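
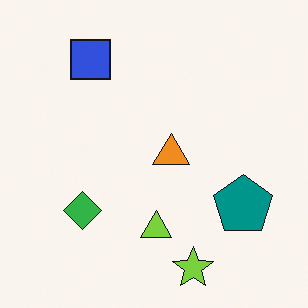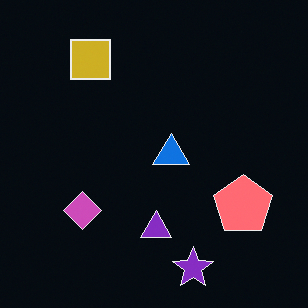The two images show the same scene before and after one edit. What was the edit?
The image was color-inverted (negative).

The light background has become dark and every shape's color is its complement — a photographic negative.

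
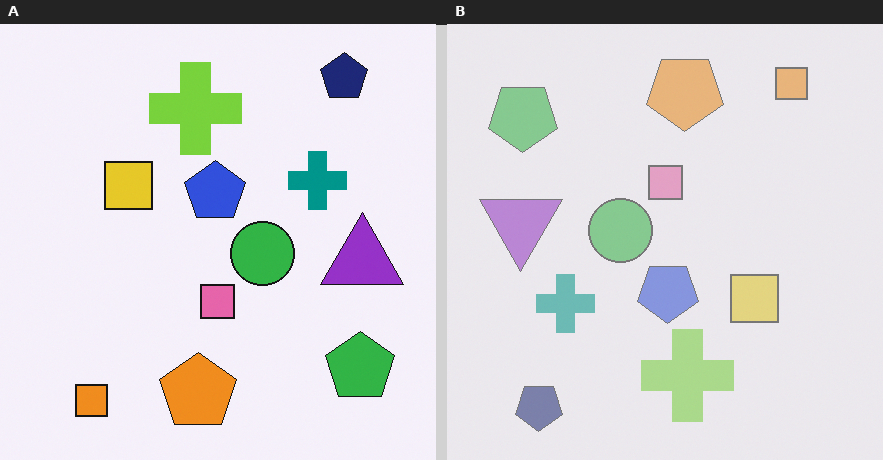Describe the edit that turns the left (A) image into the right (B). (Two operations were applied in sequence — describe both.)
The image was washed out (contrast reduced), then rotated 180°.

Tones are pushed toward mid-grey across the whole image — a global contrast change. The navy pentagon sits in the top-right of the left (A) image and the bottom-left of the right (B) — consistent with a whole-image 180° rotation.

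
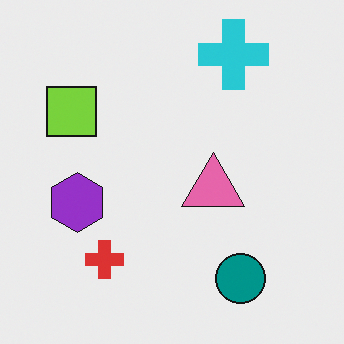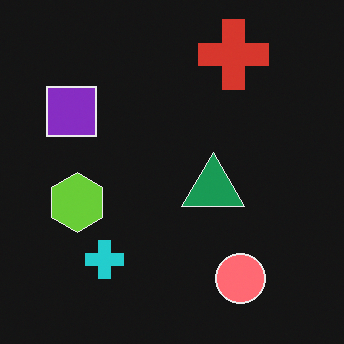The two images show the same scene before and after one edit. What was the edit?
The second image is the first color-inverted (negative).

The light background has become dark and every shape's color is its complement — a photographic negative.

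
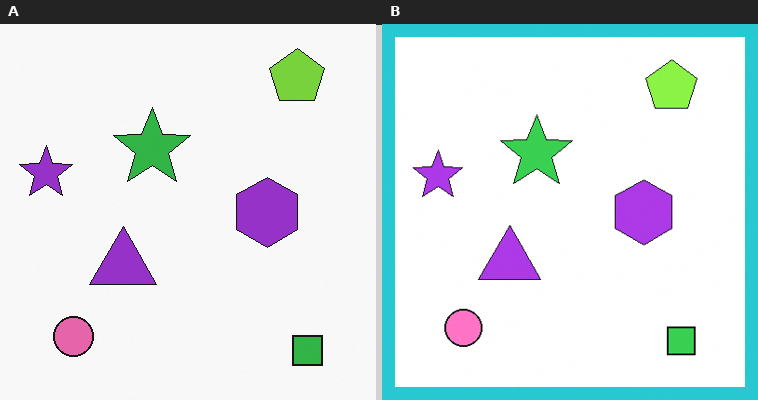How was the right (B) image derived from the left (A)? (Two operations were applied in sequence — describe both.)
This is the original image slightly brightened, then framed with a cyan border.

Every pixel — background and shapes alike — is uniformly brightened. A solid cyan frame runs around the edge of the right (B) image, with the content slightly shrunk inside it.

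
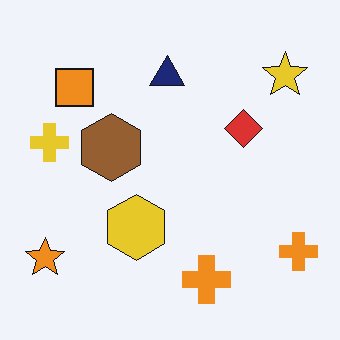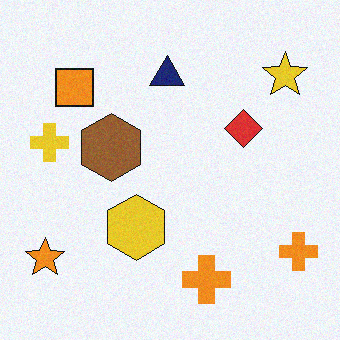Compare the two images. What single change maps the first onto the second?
The second image is the first degraded with light additive noise.

Random speckle covers the whole image, including the flat background.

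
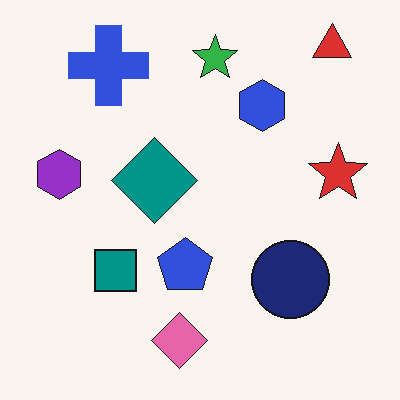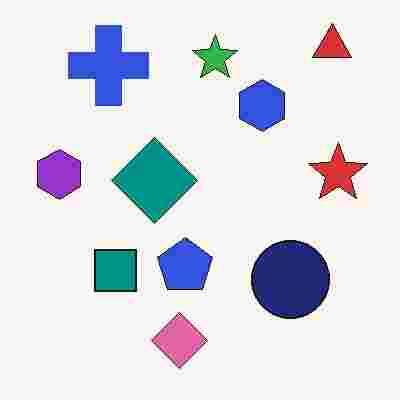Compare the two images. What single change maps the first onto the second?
It was heavily JPEG-compressed with obvious blocking artifacts.

Blocky 8×8 compression artifacts appear around shape edges and the flat background shows ringing — characteristic JPEG degradation.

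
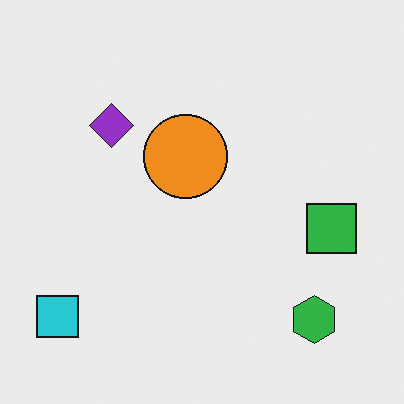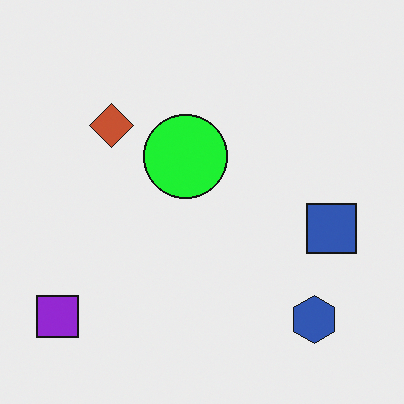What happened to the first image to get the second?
The second image is the first hue-shifted noticeably.

Every shape's color has rotated by the same amount around the hue wheel — a uniform hue shift.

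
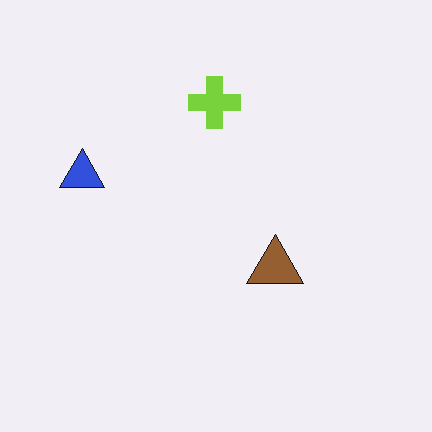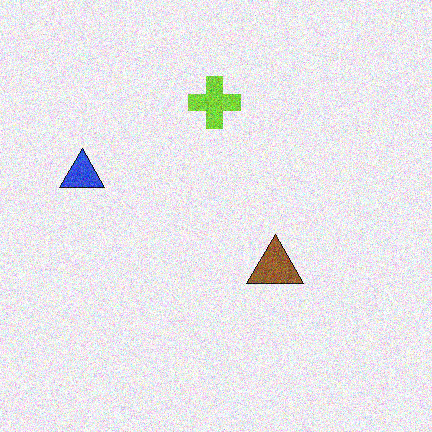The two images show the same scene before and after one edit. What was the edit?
The transformation is: degraded with visible gaussian noise.

Random speckle covers the whole image, including the flat background.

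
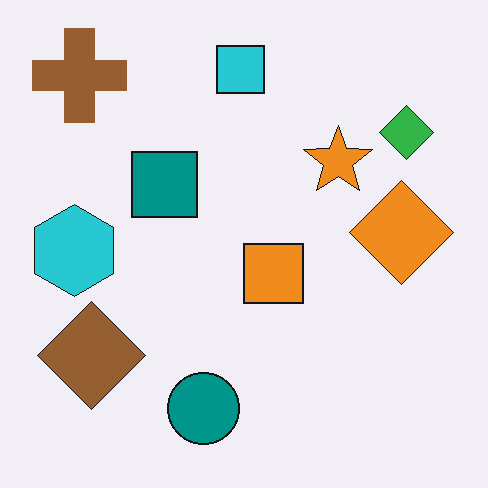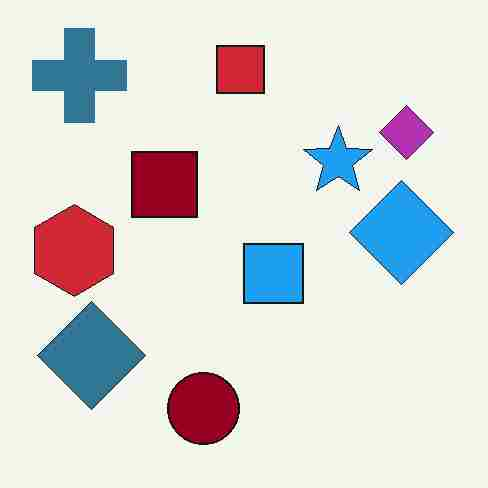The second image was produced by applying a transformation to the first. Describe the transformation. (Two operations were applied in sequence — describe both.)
The second image is the first hue-shifted by a large amount, then heavily JPEG-compressed with obvious blocking artifacts.

Every shape's color has rotated by the same amount around the hue wheel — a uniform hue shift. Blocky 8×8 compression artifacts appear around shape edges and the flat background shows ringing — characteristic JPEG degradation.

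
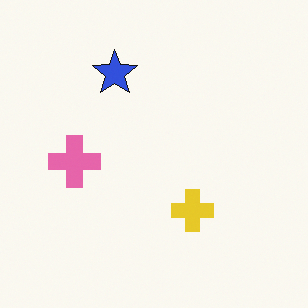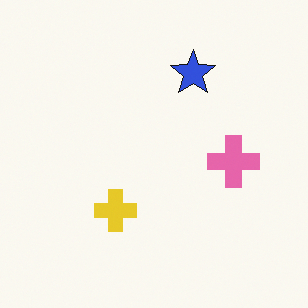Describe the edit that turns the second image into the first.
The transformation is: flipped horizontally (left ↔ right).

The pink cross is in the right of the second image and the left of the first — shapes on opposite sides of the vertical midline have swapped in a mirror flip.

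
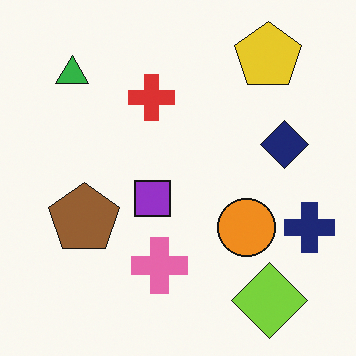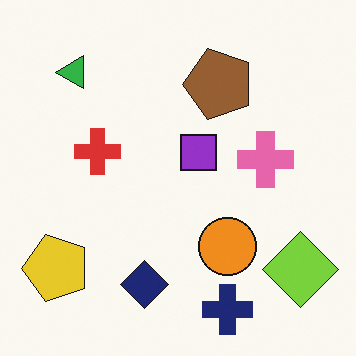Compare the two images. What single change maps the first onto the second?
The image was transposed (reflected across the top-left ↔ bottom-right diagonal).

Shapes have swapped their row and column positions — what was in the top-right is now in the bottom-left — a diagonal reflection.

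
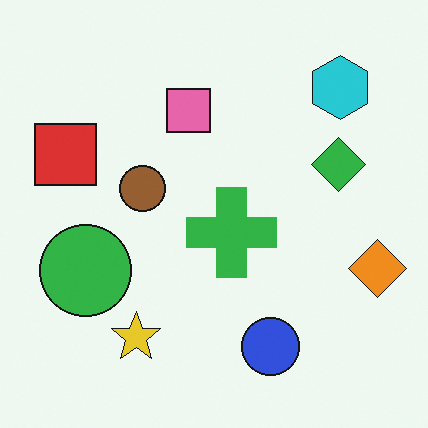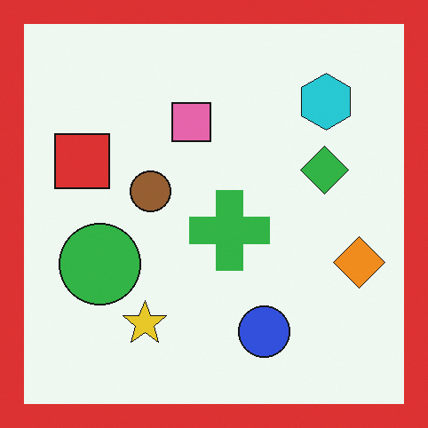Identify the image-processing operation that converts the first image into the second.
Framed with a red border.

A solid red frame runs around the edge of the second image, with the content slightly shrunk inside it.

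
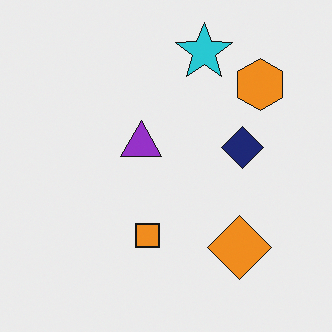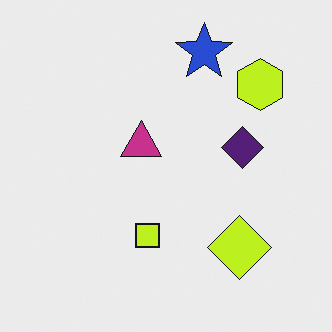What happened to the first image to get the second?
Hue-shifted slightly.

Every shape's color has rotated by the same amount around the hue wheel — a uniform hue shift.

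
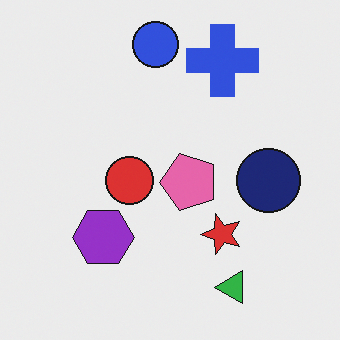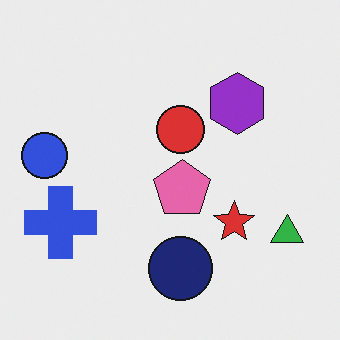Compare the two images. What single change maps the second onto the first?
The transformation is: transposed (reflected across the top-left ↔ bottom-right diagonal).

Shapes have swapped their row and column positions — what was in the top-right is now in the bottom-left — a diagonal reflection.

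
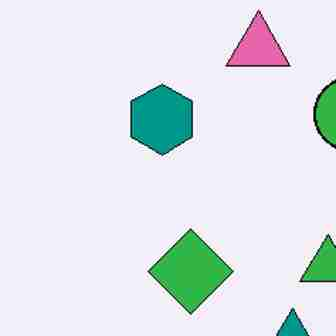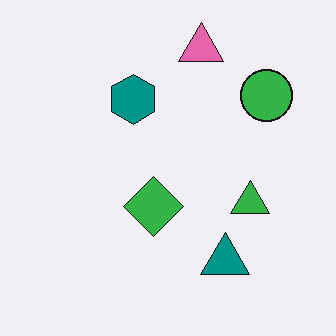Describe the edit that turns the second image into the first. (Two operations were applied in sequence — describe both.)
The image was cropped slightly and scaled back up, then degraded with heavy JPEG compression.

The visible shapes are larger and the field of view is narrower; shapes near the original edges may be partly or wholly outside the frame — a crop-and-rescale. Blocky 8×8 compression artifacts appear around shape edges and the flat background shows ringing — characteristic JPEG degradation.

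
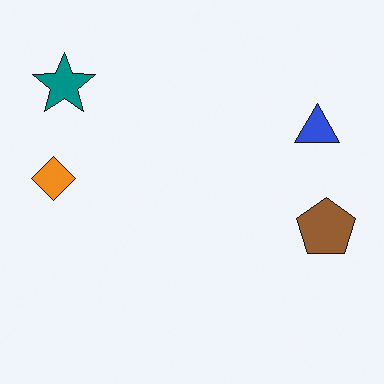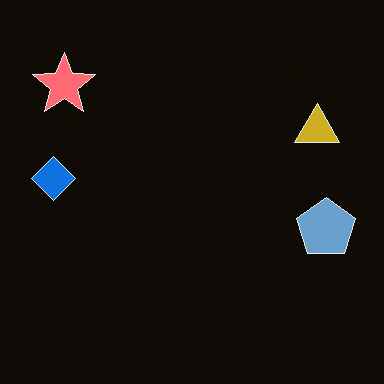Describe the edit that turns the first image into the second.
It was color-inverted (negative).

The light background has become dark and every shape's color is its complement — a photographic negative.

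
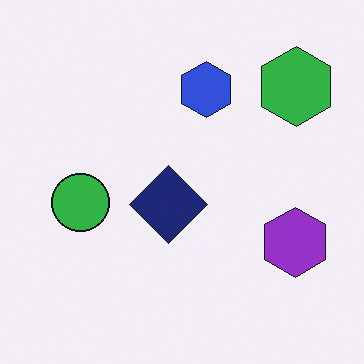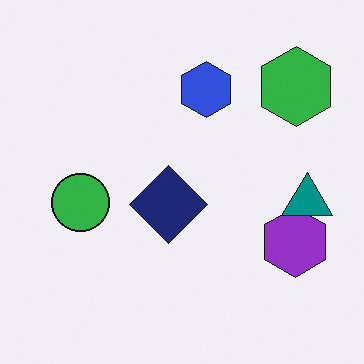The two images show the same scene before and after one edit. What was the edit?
This is the original image overlaid with an additional teal triangle.

A teal triangle appears in the second image that is absent from the first.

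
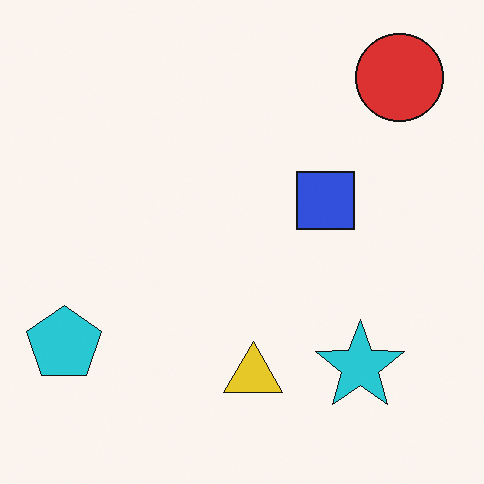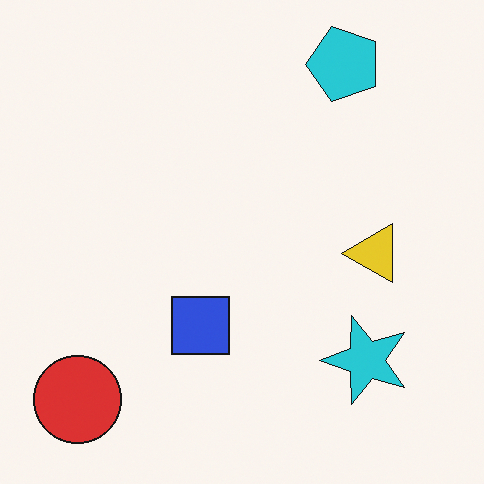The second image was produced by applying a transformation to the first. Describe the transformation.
Transposed (reflected across the top-left ↔ bottom-right diagonal).

Shapes have swapped their row and column positions — what was in the top-right is now in the bottom-left — a diagonal reflection.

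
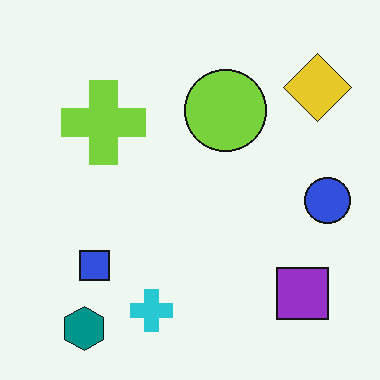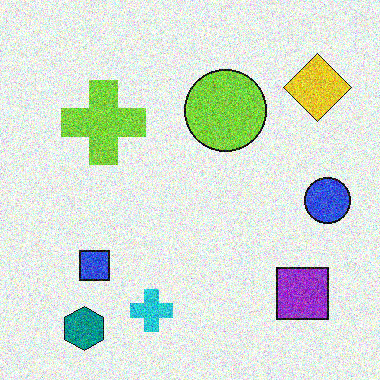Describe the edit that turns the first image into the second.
The transformation is: degraded with strong gaussian noise.

Random speckle covers the whole image, including the flat background.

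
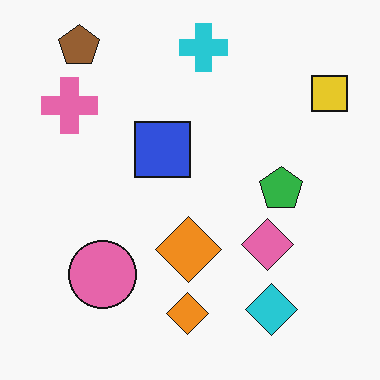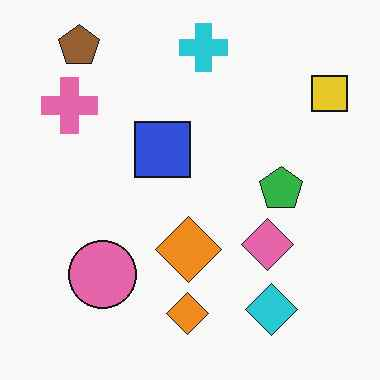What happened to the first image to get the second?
The transformation is: given moderate JPEG compression.

Blocky 8×8 compression artifacts appear around shape edges and the flat background shows ringing — characteristic JPEG degradation.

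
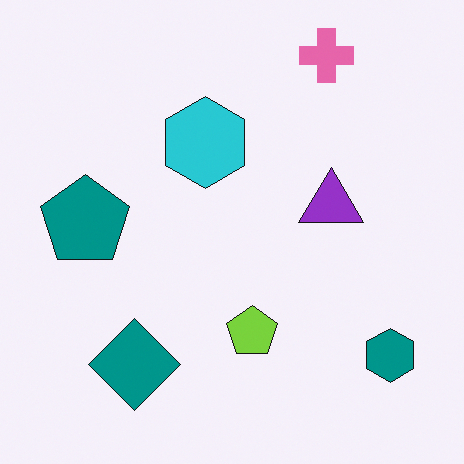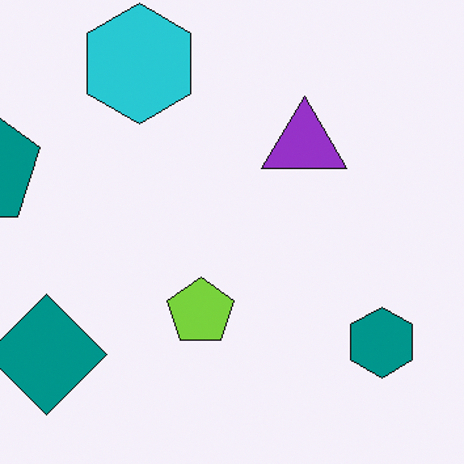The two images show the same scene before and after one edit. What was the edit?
The second image is the first cropped to a modestly smaller region and rescaled.

The visible shapes are larger and the field of view is narrower; shapes near the original edges may be partly or wholly outside the frame — a crop-and-rescale.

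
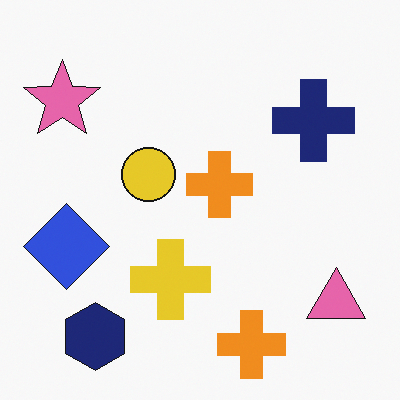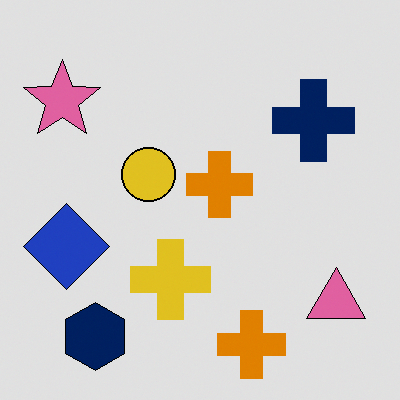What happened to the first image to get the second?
It was moderately posterized.

Each flat color has snapped to a coarser quantized level — most visibly, the near-white background has dropped to a flat grey.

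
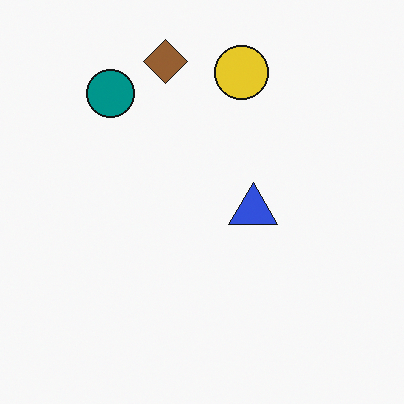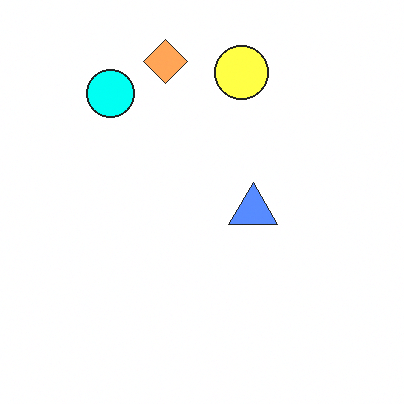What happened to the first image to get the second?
It was noticeably brightened.

Every pixel — background and shapes alike — is uniformly brightened.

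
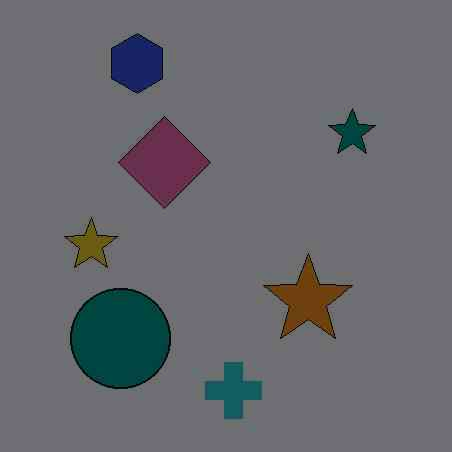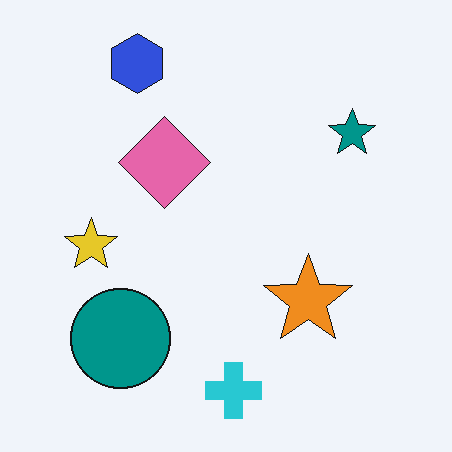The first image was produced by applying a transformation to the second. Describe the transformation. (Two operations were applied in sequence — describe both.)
This is the original image heavily JPEG-compressed with obvious blocking artifacts, then darkened a lot.

Blocky 8×8 compression artifacts appear around shape edges and the flat background shows ringing — characteristic JPEG degradation. Every pixel — background and shapes alike — is uniformly darkened.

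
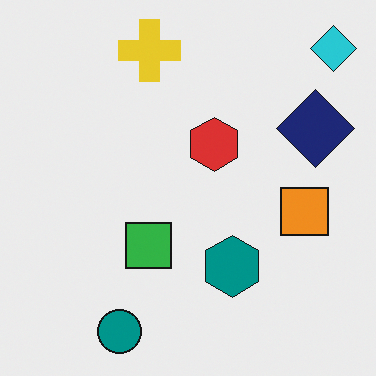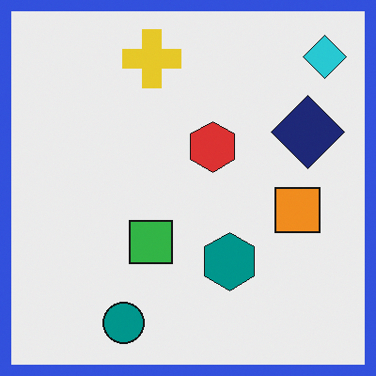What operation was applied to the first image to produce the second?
It was framed with a blue border.

A solid blue frame runs around the edge of the second image, with the content slightly shrunk inside it.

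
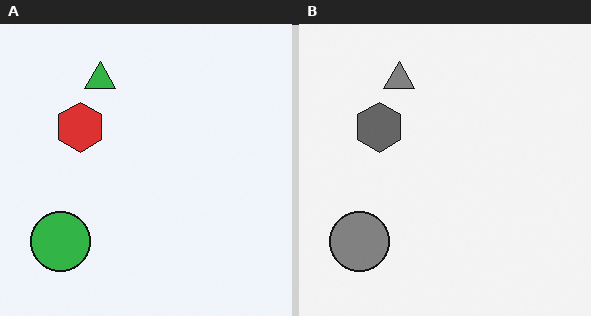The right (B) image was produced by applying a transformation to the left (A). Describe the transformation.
Converted to grayscale.

All color is removed — every shape is now a shade of grey.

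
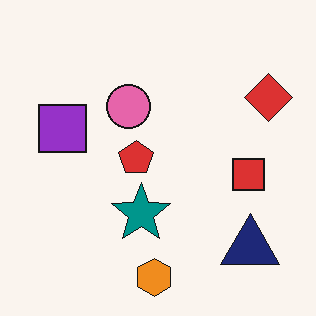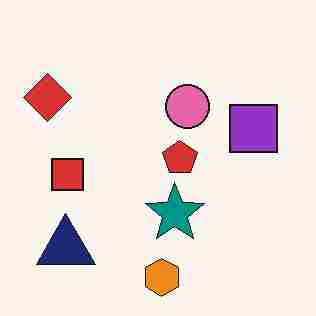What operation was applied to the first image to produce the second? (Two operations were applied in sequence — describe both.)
Flipped horizontally (left ↔ right), then heavily JPEG-compressed with obvious blocking artifacts.

The red diamond is in the top-right of the first image and the top-left of the second — shapes on opposite sides of the vertical midline have swapped in a mirror flip. Blocky 8×8 compression artifacts appear around shape edges and the flat background shows ringing — characteristic JPEG degradation.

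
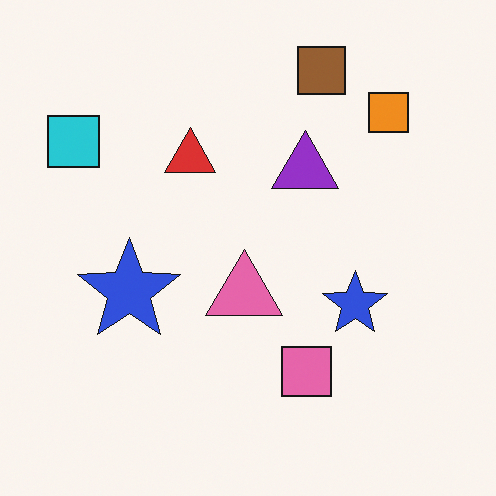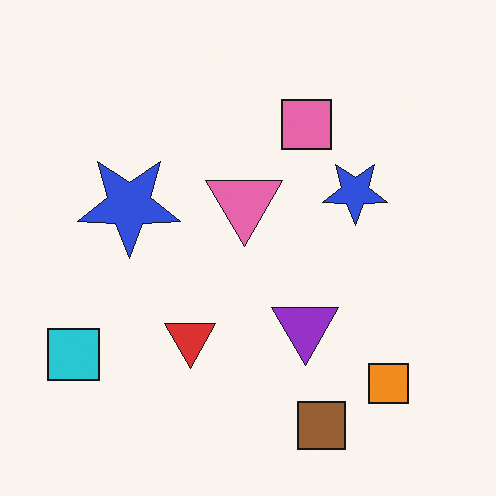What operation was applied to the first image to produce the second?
This is the original image flipped vertically (top ↔ bottom).

The brown square is in the top of the first image and the bottom of the second — shapes on opposite sides of the horizontal midline have swapped in a mirror flip.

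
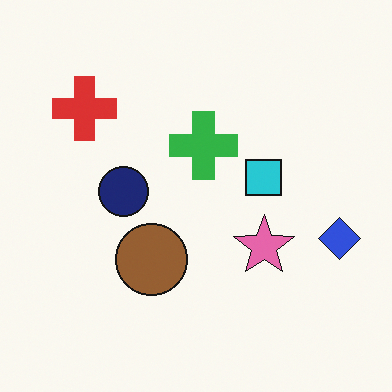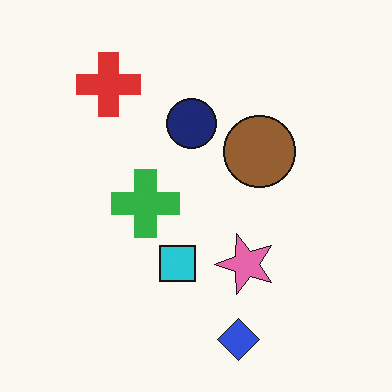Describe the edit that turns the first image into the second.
Transposed (reflected across the top-left ↔ bottom-right diagonal).

Shapes have swapped their row and column positions — what was in the top-right is now in the bottom-left — a diagonal reflection.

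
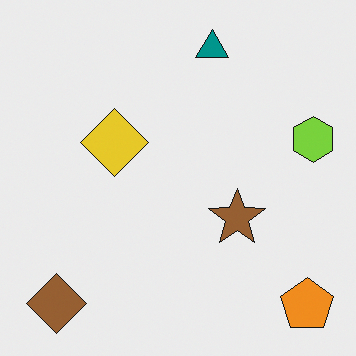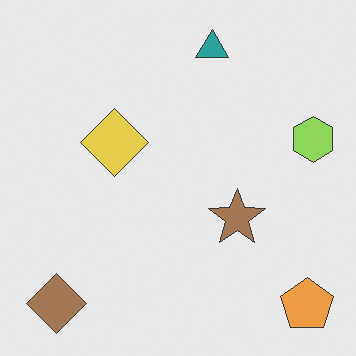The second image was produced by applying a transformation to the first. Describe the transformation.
It was given slightly reduced contrast.

Tones are pushed toward mid-grey across the whole image — a global contrast change.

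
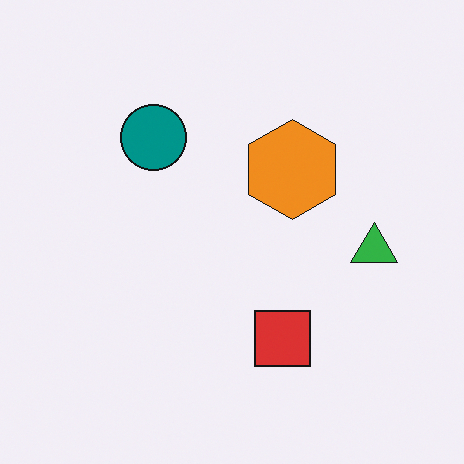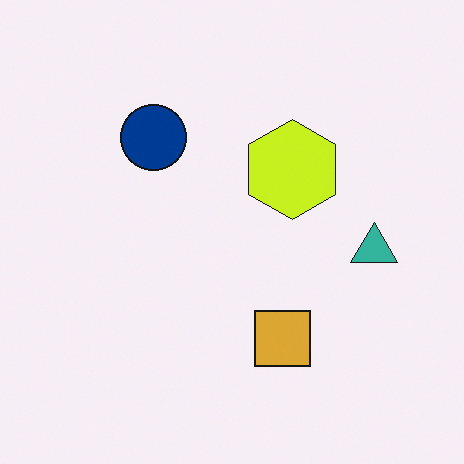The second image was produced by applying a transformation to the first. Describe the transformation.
This is the original image hue-shifted slightly.

Every shape's color has rotated by the same amount around the hue wheel — a uniform hue shift.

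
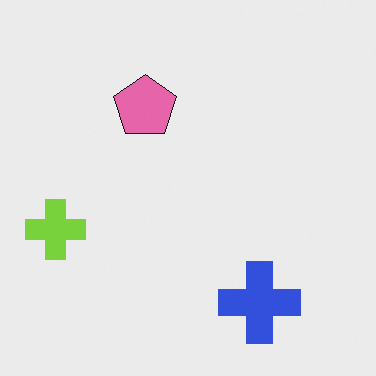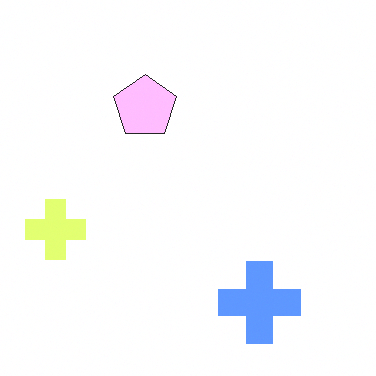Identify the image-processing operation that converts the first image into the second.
The second image is the first noticeably brightened.

Every pixel — background and shapes alike — is uniformly brightened.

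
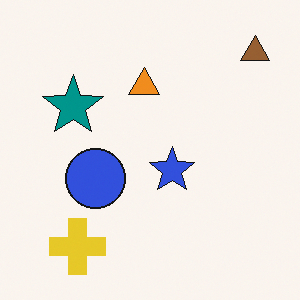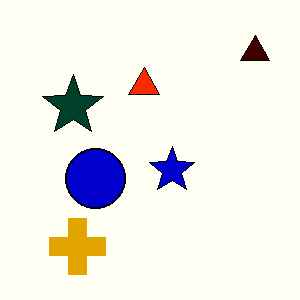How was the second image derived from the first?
This is the original image boosted in contrast.

Tones are pushed away from mid-grey across the whole image — a global contrast change.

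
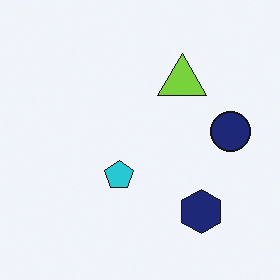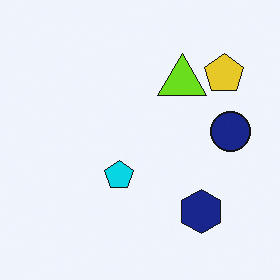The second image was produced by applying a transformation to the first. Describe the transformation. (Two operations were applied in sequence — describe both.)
This is the original image slightly oversaturated, then overlaid with an additional yellow pentagon.

All colors are more vivid — a global saturation change. A yellow pentagon appears in the second image that is absent from the first.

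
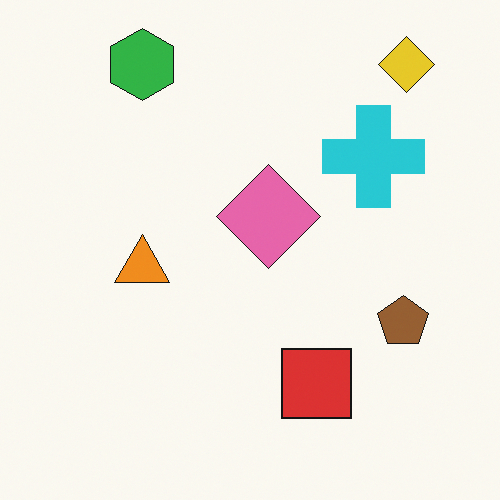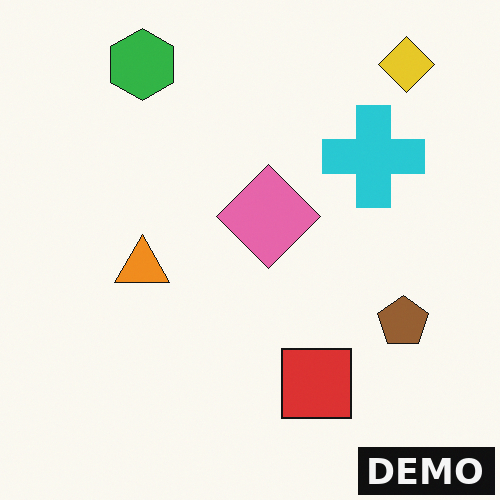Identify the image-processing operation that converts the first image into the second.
The transformation is: watermarked with the text "DEMO" in the lower-right corner.

A dark label reading "DEMO" appears in the lower-right corner.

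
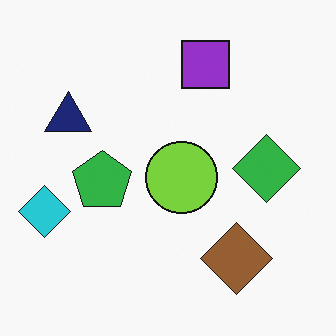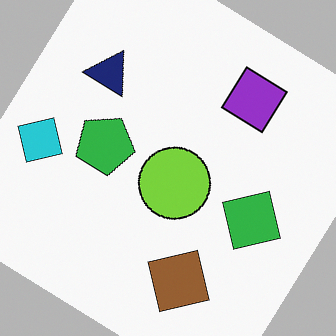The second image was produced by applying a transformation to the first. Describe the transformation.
The second image is the first rotated clockwise by a large amount — several tens of degrees.

Every shape is tilted by the same angle and the image corners show triangular fill wedges — a whole-image rotation by a non-right angle.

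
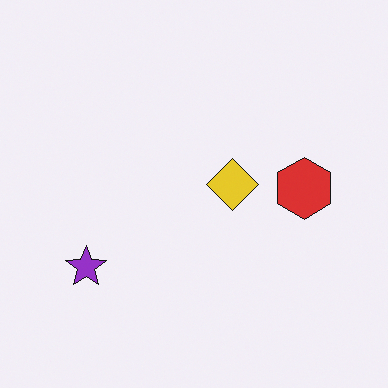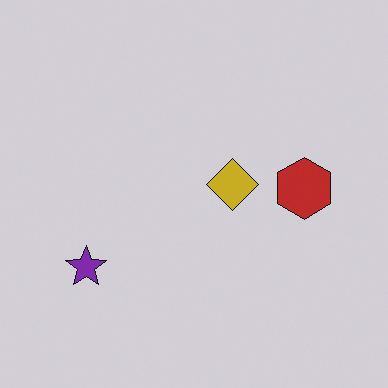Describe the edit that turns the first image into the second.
The image was slightly darkened.

Every pixel — background and shapes alike — is uniformly darkened.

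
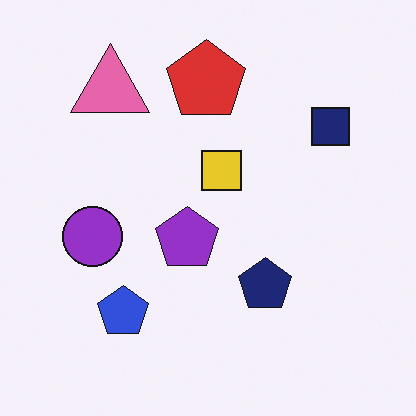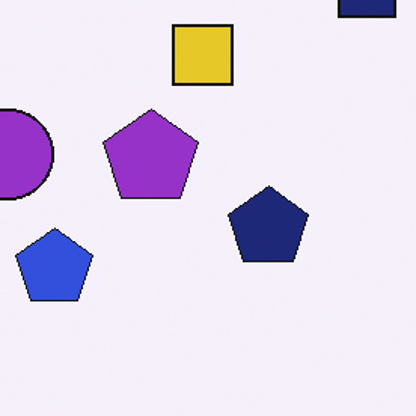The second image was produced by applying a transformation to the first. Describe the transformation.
The second image is the first cropped to a modestly smaller region and rescaled.

The visible shapes are larger and the field of view is narrower; shapes near the original edges may be partly or wholly outside the frame — a crop-and-rescale.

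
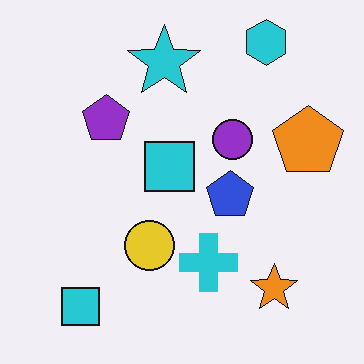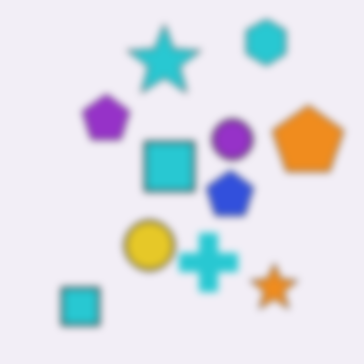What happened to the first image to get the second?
The second image is the first noticeably gaussian-blurred.

Shape edges and outlines are uniformly softened across the whole image.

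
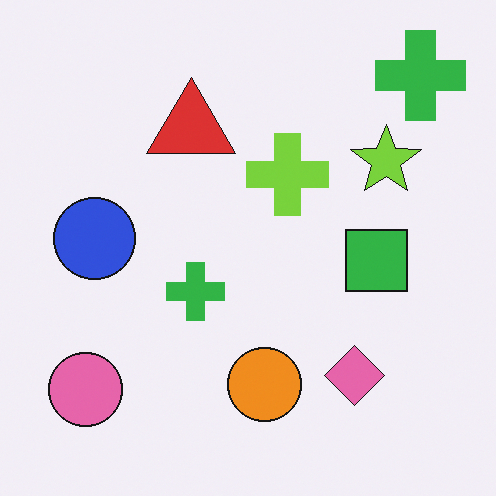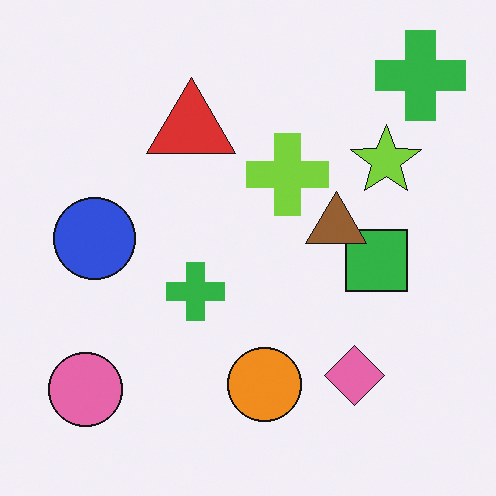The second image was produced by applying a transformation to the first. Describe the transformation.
The transformation is: overlaid with an additional brown triangle.

A brown triangle appears in the second image that is absent from the first.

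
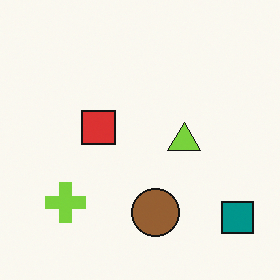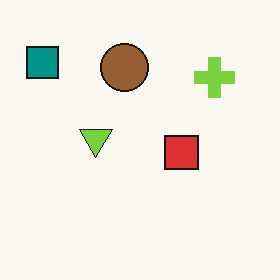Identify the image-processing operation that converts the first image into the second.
It was rotated 180°.

The teal square sits in the bottom-right of the first image and the top-left of the second — consistent with a whole-image 180° rotation.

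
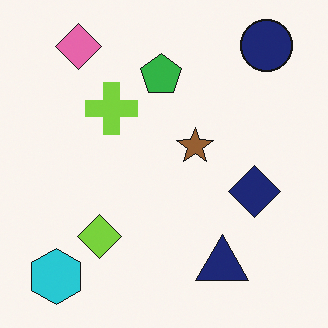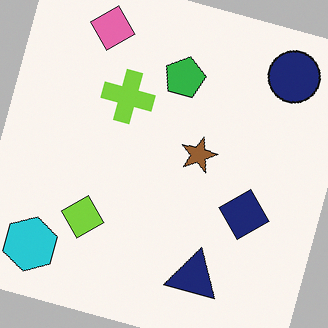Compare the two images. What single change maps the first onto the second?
The second image is the first rotated clockwise by a moderate amount.

Every shape is tilted by the same angle and the image corners show triangular fill wedges — a whole-image rotation by a non-right angle.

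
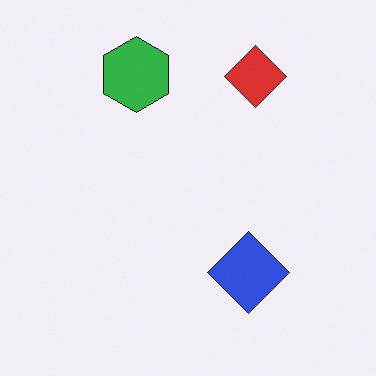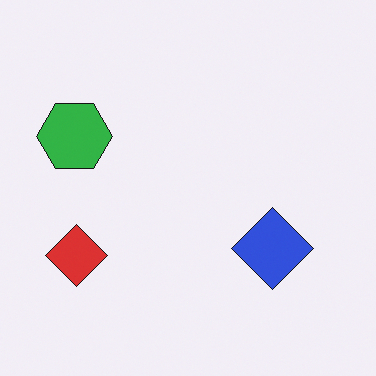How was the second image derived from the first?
The transformation is: transposed (reflected across the top-left ↔ bottom-right diagonal).

Shapes have swapped their row and column positions — what was in the top-right is now in the bottom-left — a diagonal reflection.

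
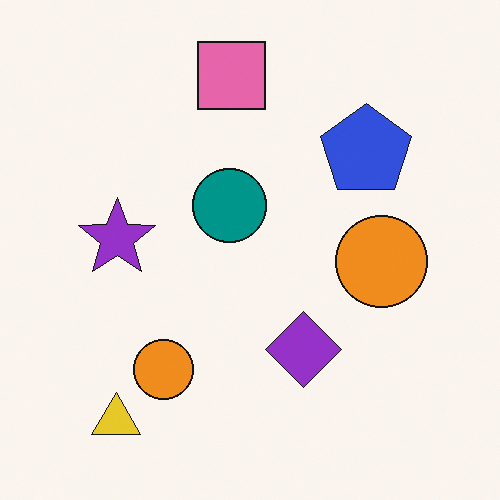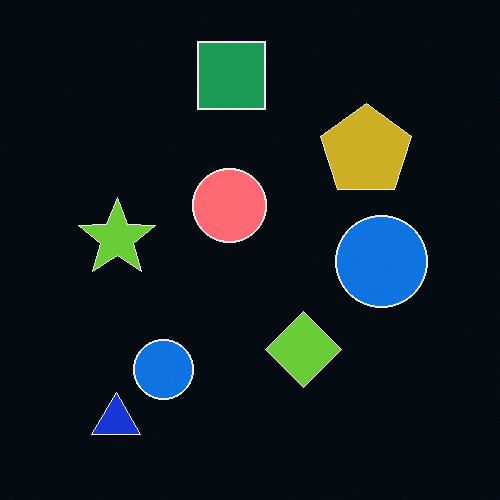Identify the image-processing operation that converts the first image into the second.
This is the original image color-inverted (negative).

The light background has become dark and every shape's color is its complement — a photographic negative.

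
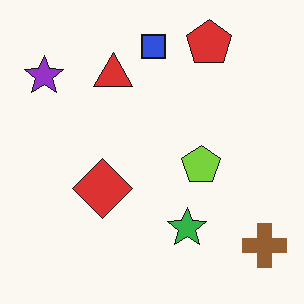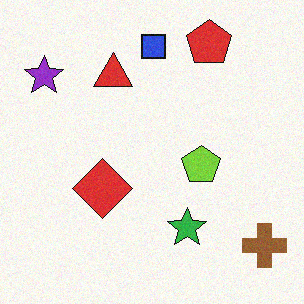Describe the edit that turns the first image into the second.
The transformation is: degraded with a light layer of grain.

Random speckle covers the whole image, including the flat background.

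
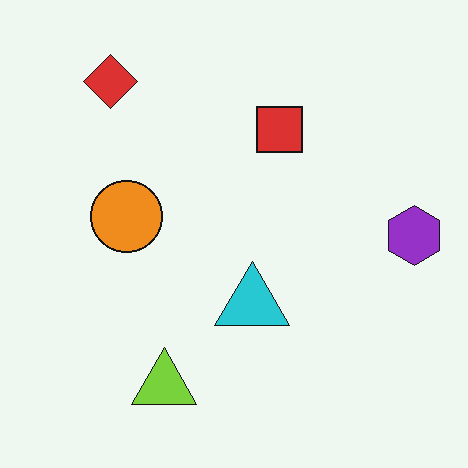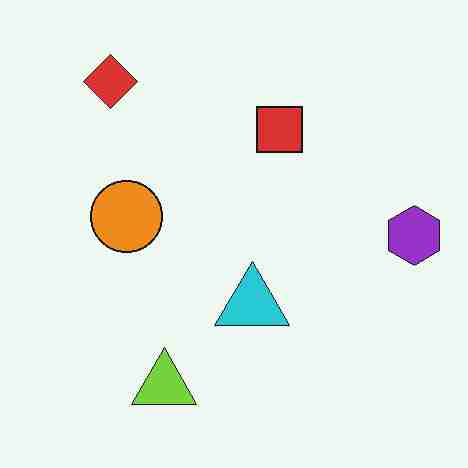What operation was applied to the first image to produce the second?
It was degraded with heavy JPEG compression.

Blocky 8×8 compression artifacts appear around shape edges and the flat background shows ringing — characteristic JPEG degradation.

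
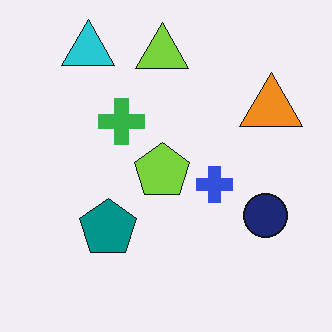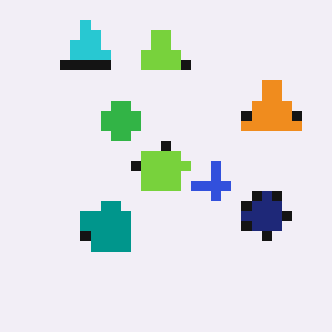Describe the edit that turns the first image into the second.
The transformation is: coarsely pixelated.

Shapes are reduced to large square blocks; fine edges and outlines are lost — a downscale-then-upscale (mosaic) effect.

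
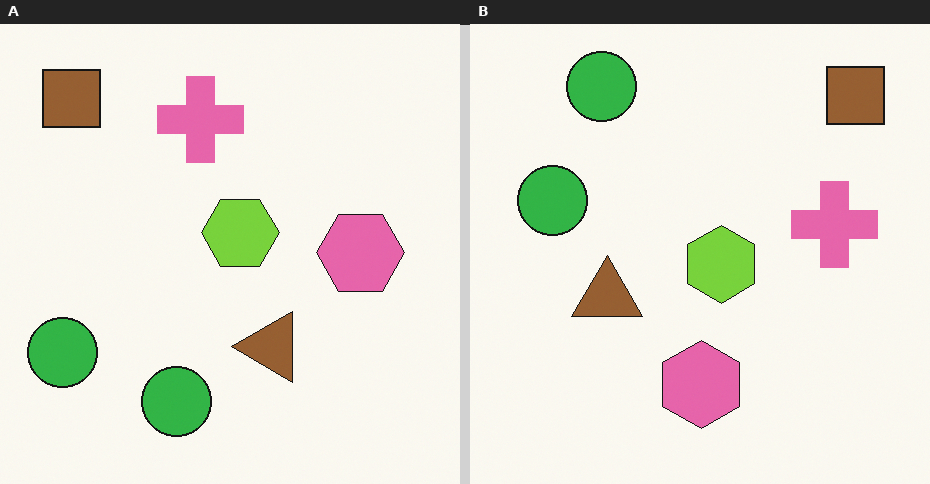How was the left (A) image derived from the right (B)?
This is the original image rotated 90° counter-clockwise.

The brown square sits in the top-right of the right (B) image and the top-left of the left (A) — consistent with a whole-image 90° counter-clockwise rotation.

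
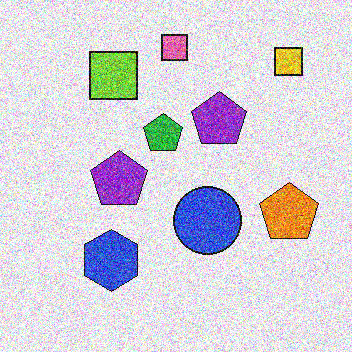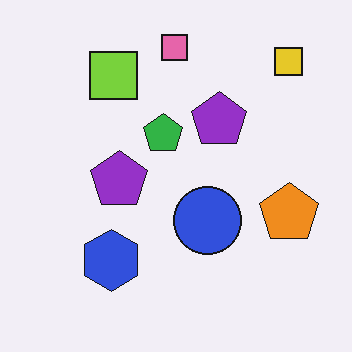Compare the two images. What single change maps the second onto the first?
The first image is the second degraded with strong gaussian noise.

Random speckle covers the whole image, including the flat background.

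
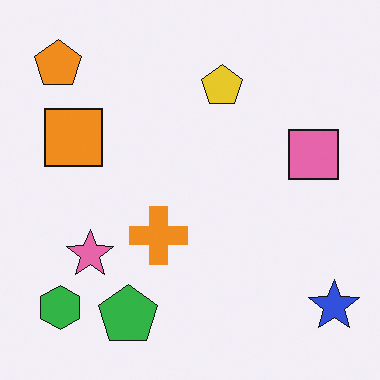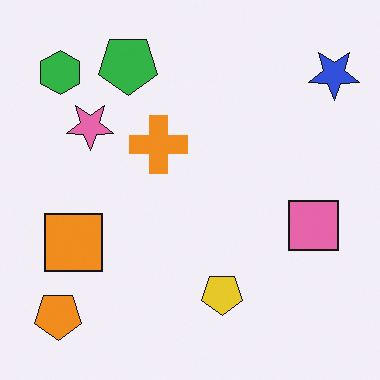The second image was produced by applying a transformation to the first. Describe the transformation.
Flipped vertically (top ↔ bottom).

The orange pentagon is in the top-left of the first image and the bottom-left of the second — shapes on opposite sides of the horizontal midline have swapped in a mirror flip.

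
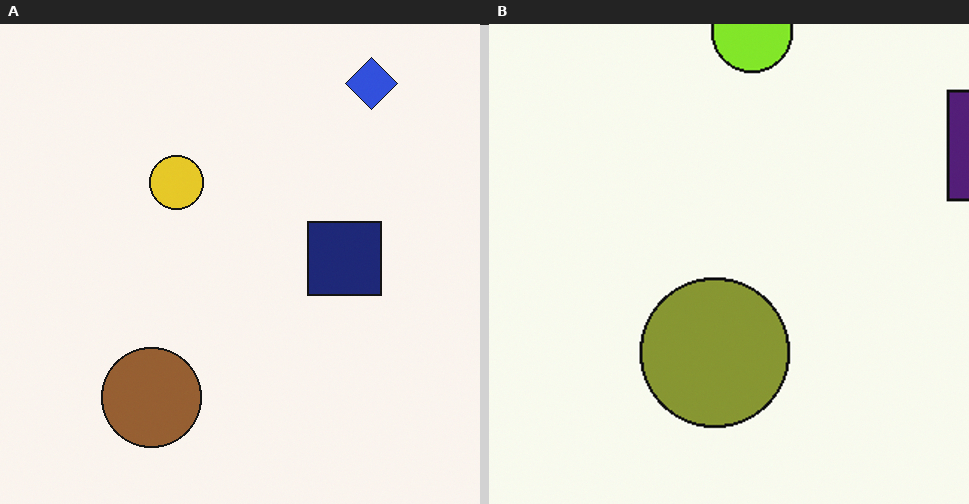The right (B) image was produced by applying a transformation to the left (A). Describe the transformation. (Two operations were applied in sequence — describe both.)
The transformation is: hue-shifted slightly, then cropped to a modestly smaller region and rescaled.

Every shape's color has rotated by the same amount around the hue wheel — a uniform hue shift. The visible shapes are larger and the field of view is narrower; shapes near the original edges may be partly or wholly outside the frame — a crop-and-rescale.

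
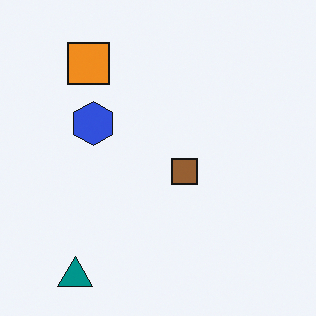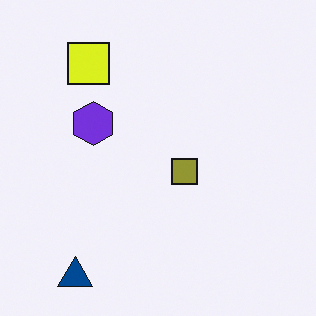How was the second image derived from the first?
The image was hue-shifted by a small amount.

Every shape's color has rotated by the same amount around the hue wheel — a uniform hue shift.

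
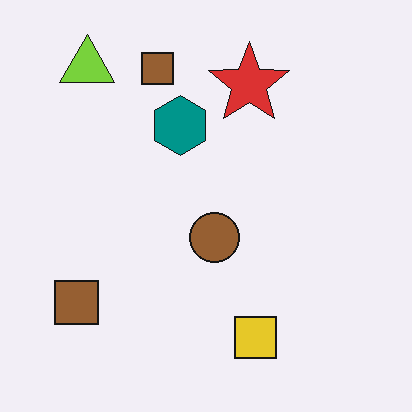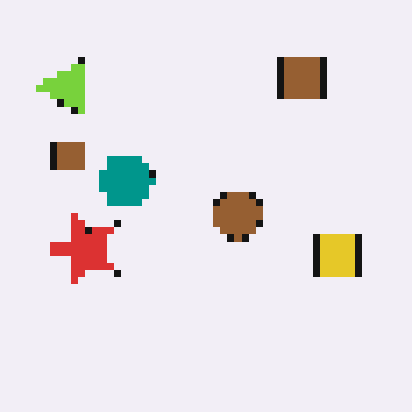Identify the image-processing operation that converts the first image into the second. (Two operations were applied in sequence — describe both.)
The image was transposed (reflected across the top-left ↔ bottom-right diagonal), then moderately pixelated.

Shapes have swapped their row and column positions — what was in the top-right is now in the bottom-left — a diagonal reflection. Shapes are reduced to large square blocks; fine edges and outlines are lost — a downscale-then-upscale (mosaic) effect.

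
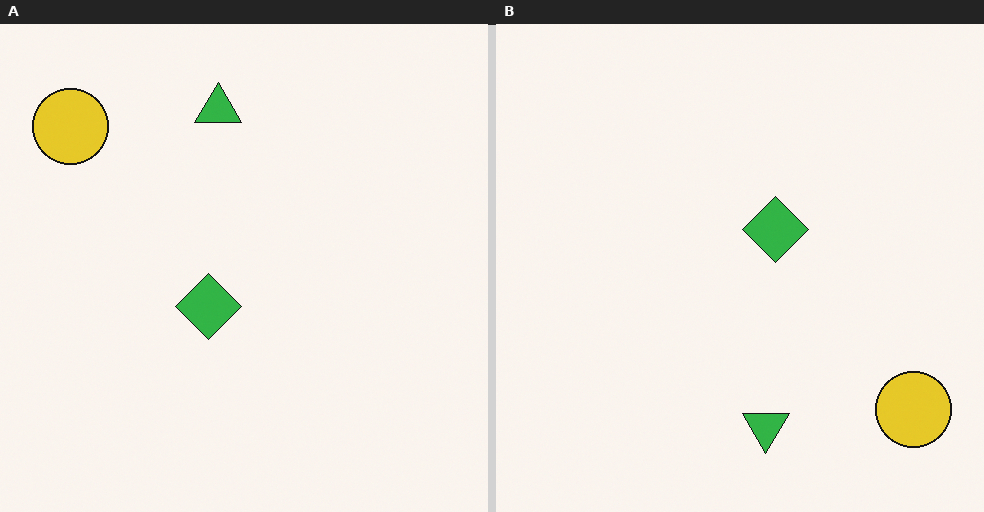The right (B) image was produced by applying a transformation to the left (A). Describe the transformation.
The image was rotated 180°.

The yellow circle sits in the top-left of the left (A) image and the bottom-right of the right (B) — consistent with a whole-image 180° rotation.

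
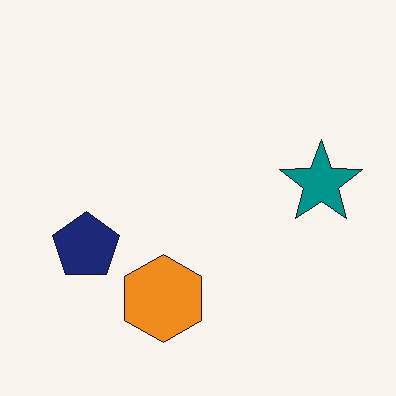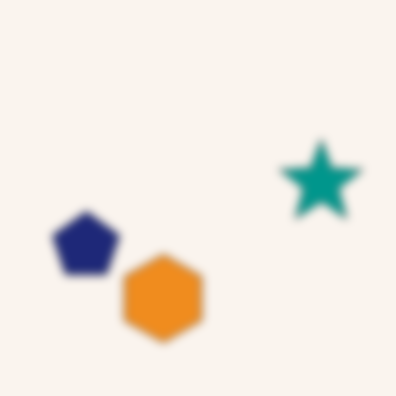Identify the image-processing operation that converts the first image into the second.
The transformation is: noticeably gaussian-blurred.

Shape edges and outlines are uniformly softened across the whole image.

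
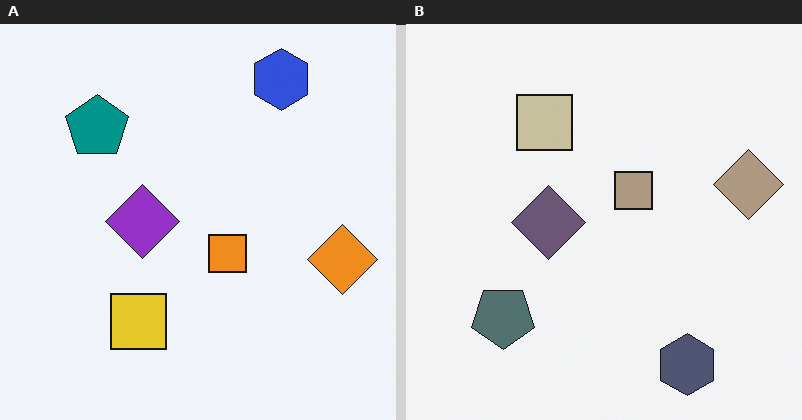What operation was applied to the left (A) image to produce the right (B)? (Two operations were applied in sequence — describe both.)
The image was flipped vertically (top ↔ bottom), then made much more muted (saturation change).

The blue hexagon is in the top-right of the left (A) image and the bottom-right of the right (B) — shapes on opposite sides of the horizontal midline have swapped in a mirror flip. All colors are more muted and greyish — a global saturation change.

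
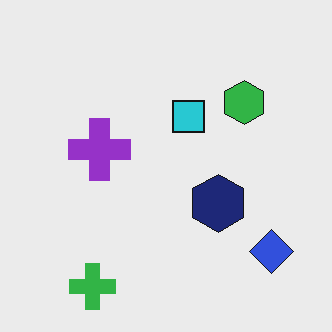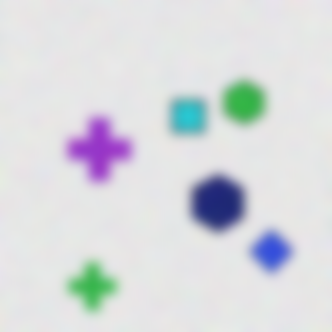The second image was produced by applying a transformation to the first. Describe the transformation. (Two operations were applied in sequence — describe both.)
The image was degraded with heavy additive noise, then strongly gaussian-blurred.

Random speckle covers the whole image, including the flat background. Shape edges and outlines are uniformly softened across the whole image.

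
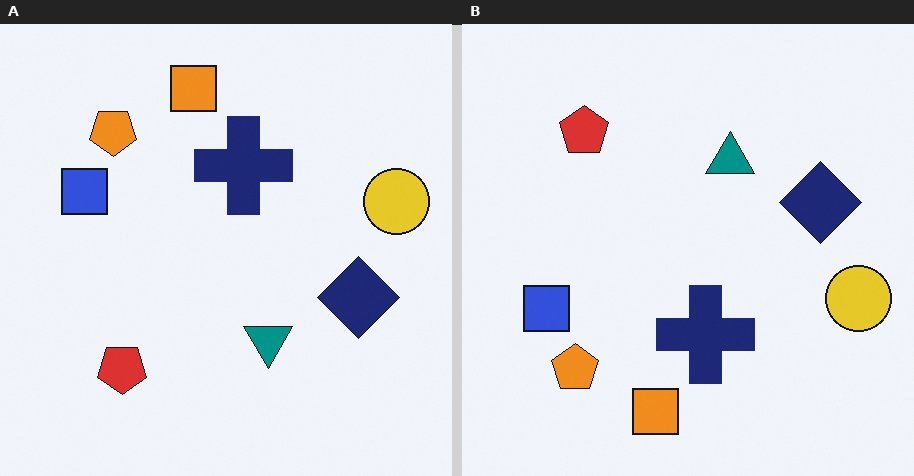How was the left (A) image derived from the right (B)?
The left (A) image is the right (B) flipped vertically (top ↔ bottom).

The orange square is in the bottom of the right (B) image and the top of the left (A) — shapes on opposite sides of the horizontal midline have swapped in a mirror flip.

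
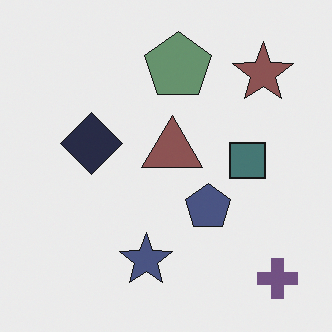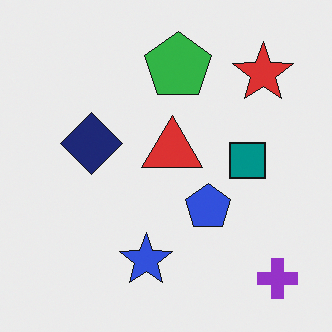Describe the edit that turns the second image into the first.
It was made much more muted (saturation change).

All colors are more muted and greyish — a global saturation change.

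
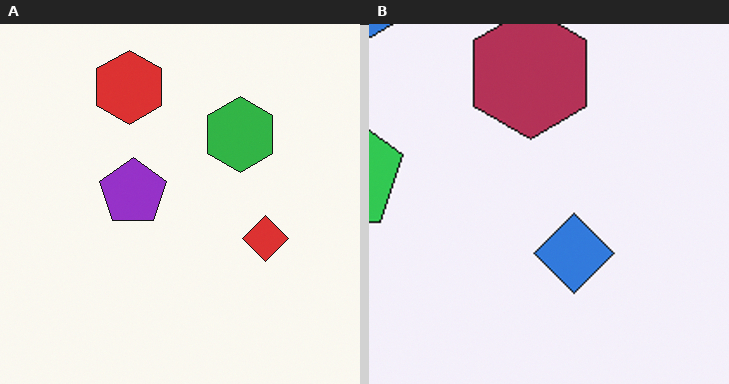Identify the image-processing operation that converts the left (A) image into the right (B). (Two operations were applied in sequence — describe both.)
It was cropped to a noticeably smaller region and rescaled, then hue-shifted through roughly half the color wheel.

The visible shapes are larger and the field of view is narrower; shapes near the original edges may be partly or wholly outside the frame — a crop-and-rescale. Every shape's color has rotated by the same amount around the hue wheel — a uniform hue shift.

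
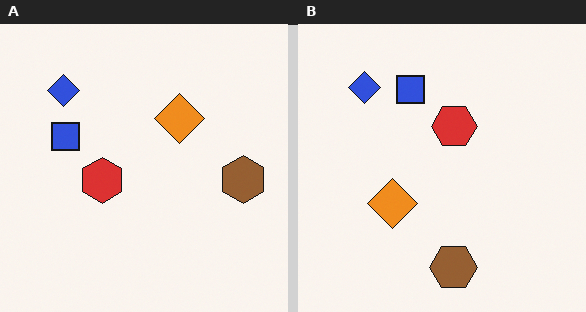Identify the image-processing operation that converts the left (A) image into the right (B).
It was transposed (reflected across the top-left ↔ bottom-right diagonal).

Shapes have swapped their row and column positions — what was in the top-right is now in the bottom-left — a diagonal reflection.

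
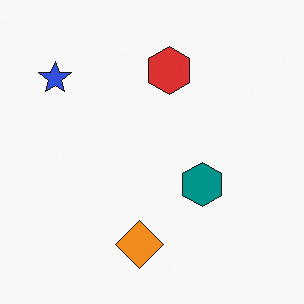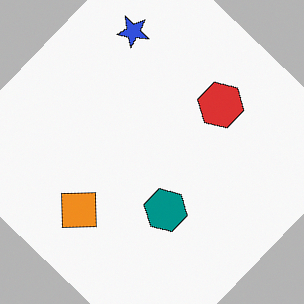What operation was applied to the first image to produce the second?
The second image is the first rotated clockwise by a large amount — several tens of degrees.

Every shape is tilted by the same angle and the image corners show triangular fill wedges — a whole-image rotation by a non-right angle.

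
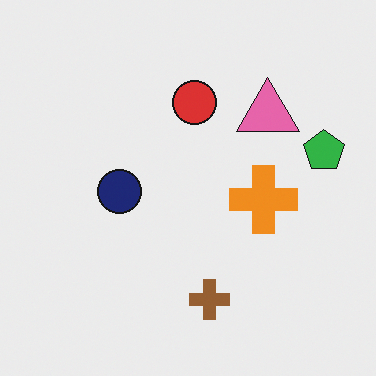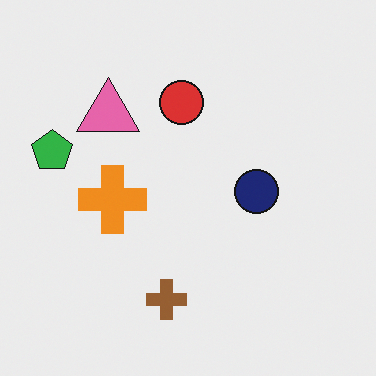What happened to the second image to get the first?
The first image is the second flipped horizontally (left ↔ right).

The green pentagon is in the left of the second image and the right of the first — shapes on opposite sides of the vertical midline have swapped in a mirror flip.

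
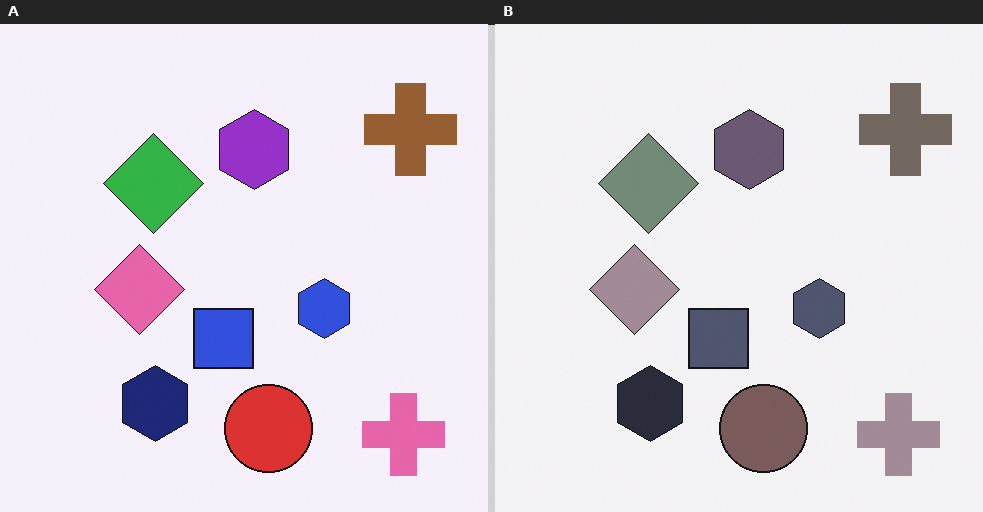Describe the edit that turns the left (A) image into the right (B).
It was made much more muted (saturation change).

All colors are more muted and greyish — a global saturation change.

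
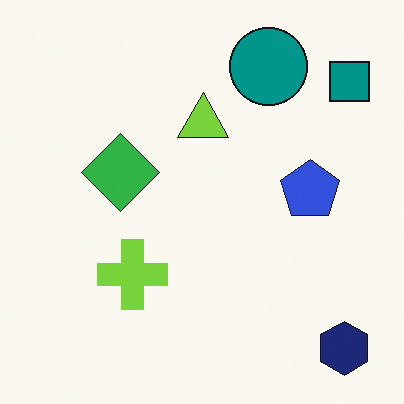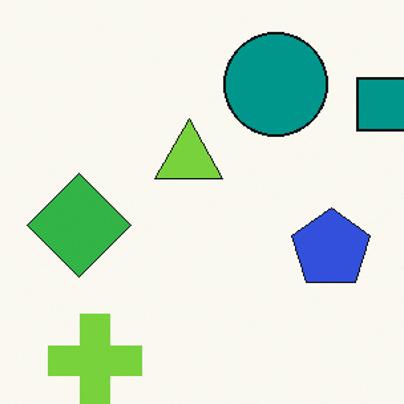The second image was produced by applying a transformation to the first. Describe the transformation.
Cropped slightly and scaled back up.

The visible shapes are larger and the field of view is narrower; shapes near the original edges may be partly or wholly outside the frame — a crop-and-rescale.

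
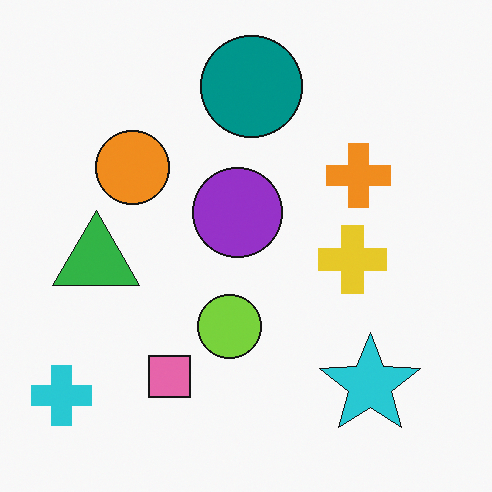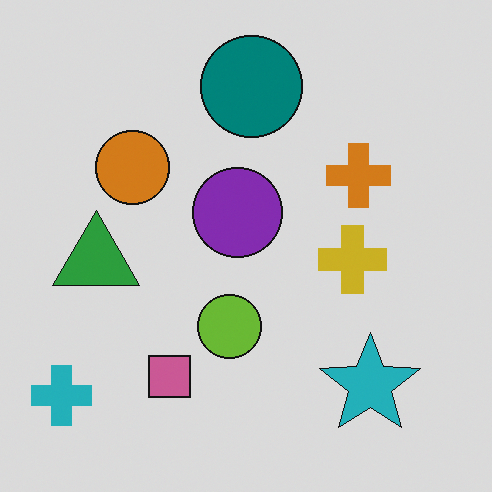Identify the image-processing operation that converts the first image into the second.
Darkened a little.

Every pixel — background and shapes alike — is uniformly darkened.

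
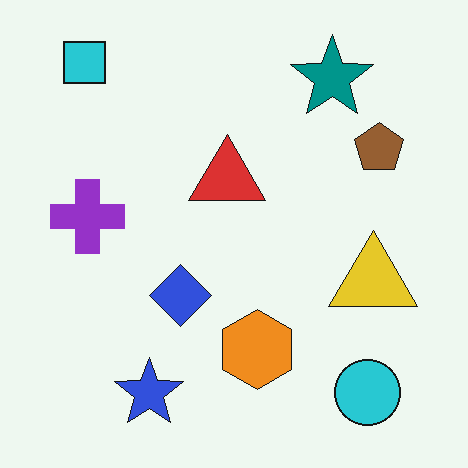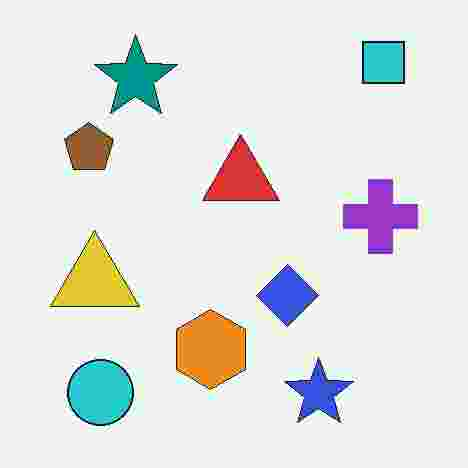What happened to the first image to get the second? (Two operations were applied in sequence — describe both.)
It was flipped horizontally (left ↔ right), then heavily JPEG-compressed with obvious blocking artifacts.

The cyan square is in the top-left of the first image and the top-right of the second — shapes on opposite sides of the vertical midline have swapped in a mirror flip. Blocky 8×8 compression artifacts appear around shape edges and the flat background shows ringing — characteristic JPEG degradation.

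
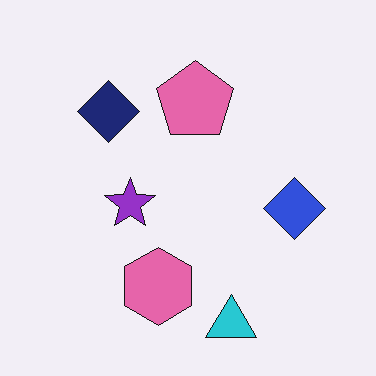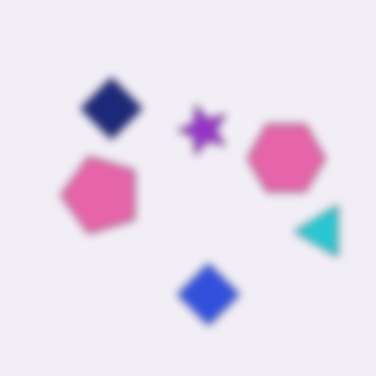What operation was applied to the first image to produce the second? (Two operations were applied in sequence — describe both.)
This is the original image noticeably gaussian-blurred, then transposed (reflected across the top-left ↔ bottom-right diagonal).

Shape edges and outlines are uniformly softened across the whole image. Shapes have swapped their row and column positions — what was in the top-right is now in the bottom-left — a diagonal reflection.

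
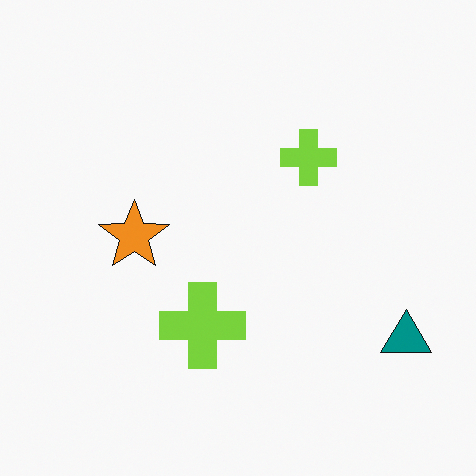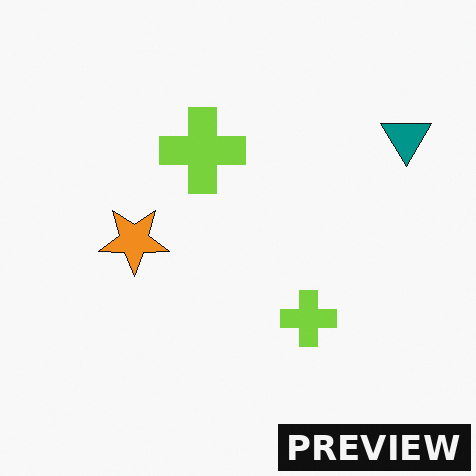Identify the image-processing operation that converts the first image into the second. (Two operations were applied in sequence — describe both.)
It was flipped vertically (top ↔ bottom), then watermarked with the text "PREVIEW" in the lower-right corner.

The teal triangle is in the bottom-right of the first image and the top-right of the second — shapes on opposite sides of the horizontal midline have swapped in a mirror flip. A dark label reading "PREVIEW" appears in the lower-right corner.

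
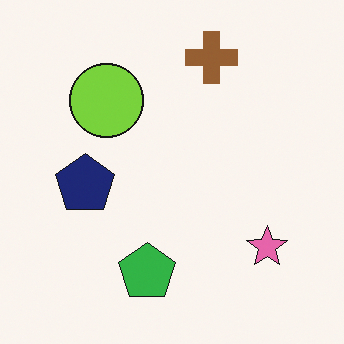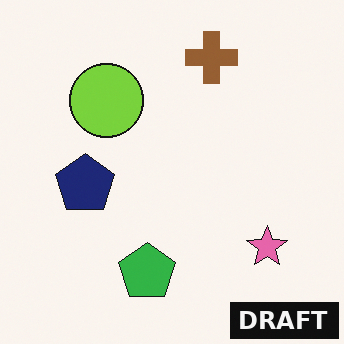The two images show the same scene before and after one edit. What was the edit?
The transformation is: watermarked with the text "DRAFT" in the lower-right corner.

A dark label reading "DRAFT" appears in the lower-right corner.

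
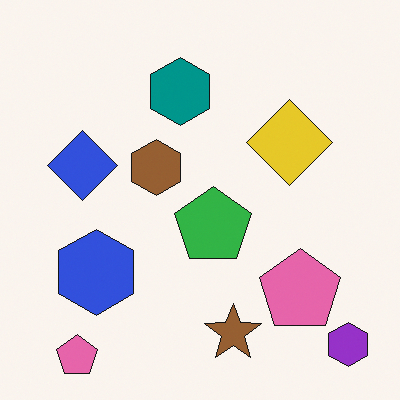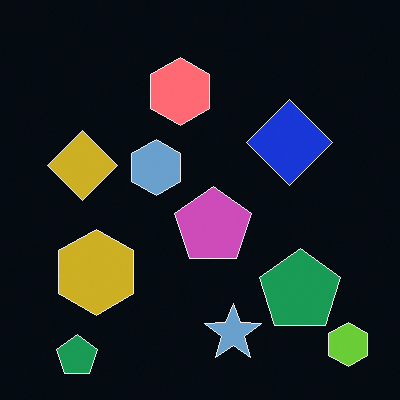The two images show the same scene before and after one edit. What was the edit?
The image was color-inverted (negative).

The light background has become dark and every shape's color is its complement — a photographic negative.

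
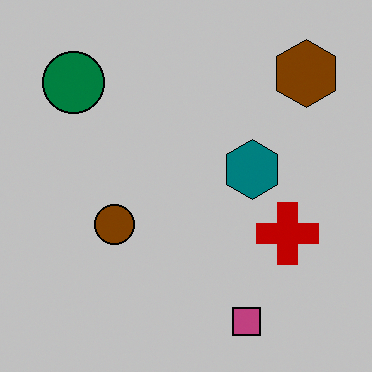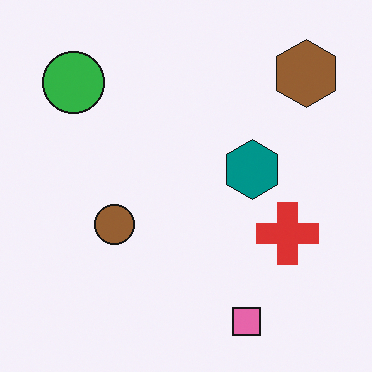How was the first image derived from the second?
It was heavily posterized to just a handful of flat colors.

Each flat color has snapped to a coarser quantized level — most visibly, the near-white background has dropped to a flat grey.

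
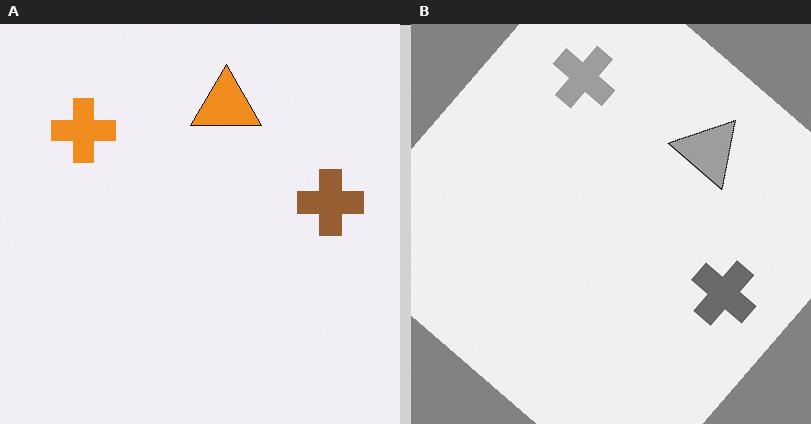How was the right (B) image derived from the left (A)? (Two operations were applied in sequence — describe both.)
The transformation is: converted to grayscale, then rotated clockwise by a large amount — several tens of degrees.

All color is removed — every shape is now a shade of grey. Every shape is tilted by the same angle and the image corners show triangular fill wedges — a whole-image rotation by a non-right angle.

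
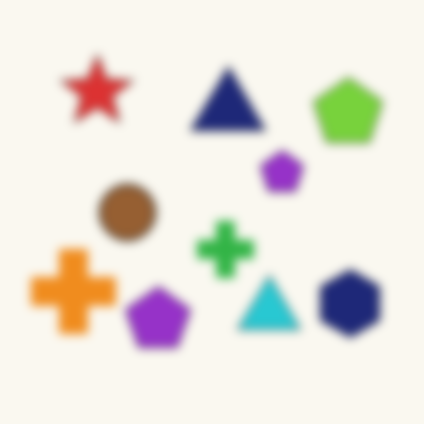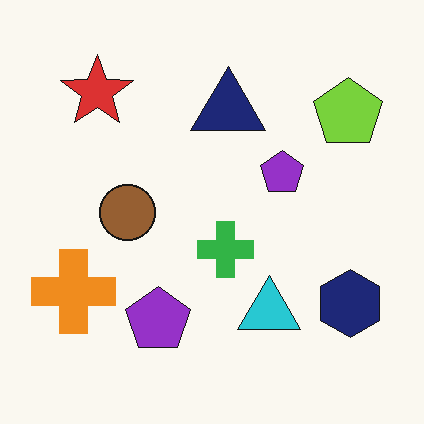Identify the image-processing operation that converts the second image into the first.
The image was heavily blurred.

Shape edges and outlines are uniformly softened across the whole image.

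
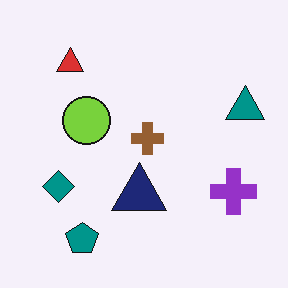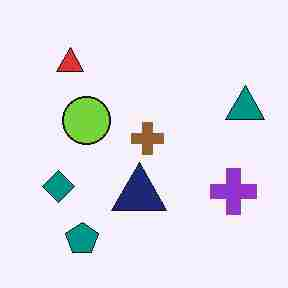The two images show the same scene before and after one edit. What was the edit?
The image was heavily JPEG-compressed with obvious blocking artifacts.

Blocky 8×8 compression artifacts appear around shape edges and the flat background shows ringing — characteristic JPEG degradation.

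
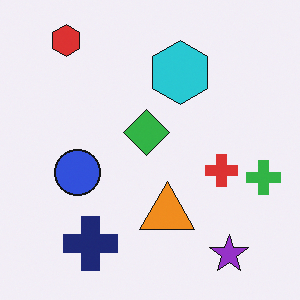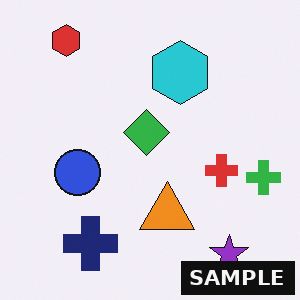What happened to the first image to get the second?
It was watermarked with the text "SAMPLE" in the lower-right corner.

A dark label reading "SAMPLE" appears in the lower-right corner.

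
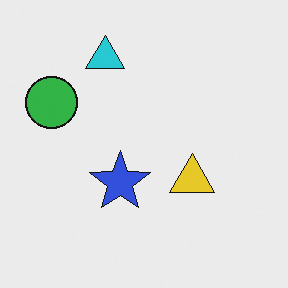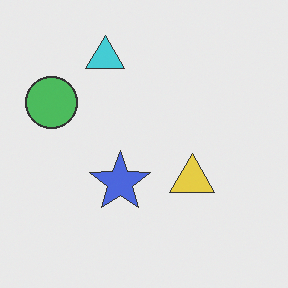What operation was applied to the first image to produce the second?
Given slightly reduced contrast.

Tones are pushed toward mid-grey across the whole image — a global contrast change.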